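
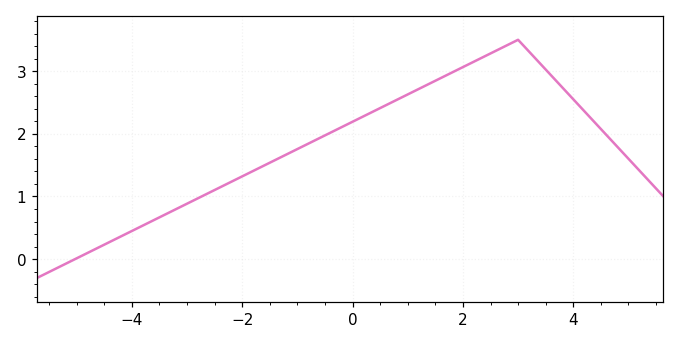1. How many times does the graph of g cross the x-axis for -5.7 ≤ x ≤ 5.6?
1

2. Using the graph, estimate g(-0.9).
1.8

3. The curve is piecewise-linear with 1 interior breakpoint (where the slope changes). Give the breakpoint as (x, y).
(3, 3.5)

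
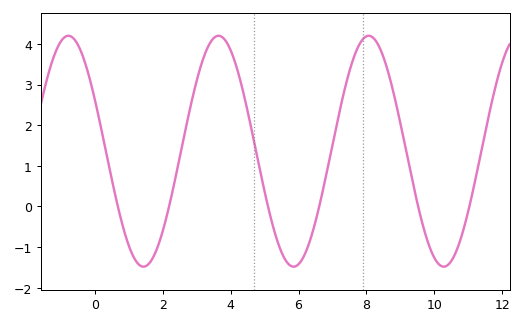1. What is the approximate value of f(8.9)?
2.44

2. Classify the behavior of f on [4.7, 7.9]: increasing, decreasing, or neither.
neither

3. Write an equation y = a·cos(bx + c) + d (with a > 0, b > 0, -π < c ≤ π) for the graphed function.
y = 2.84cos(1.42x + 1.11) + 1.36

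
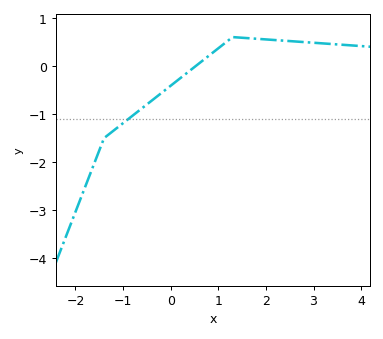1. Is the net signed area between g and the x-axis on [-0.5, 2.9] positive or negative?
positive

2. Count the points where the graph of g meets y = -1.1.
1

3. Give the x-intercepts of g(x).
0.5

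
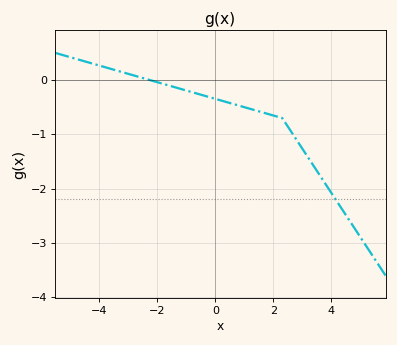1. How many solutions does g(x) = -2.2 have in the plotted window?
1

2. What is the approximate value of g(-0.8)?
-0.226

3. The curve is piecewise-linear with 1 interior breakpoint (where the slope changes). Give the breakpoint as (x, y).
(2.3, -0.7)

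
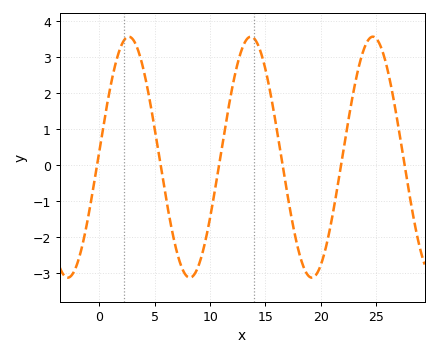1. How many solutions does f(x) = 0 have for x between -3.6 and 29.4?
6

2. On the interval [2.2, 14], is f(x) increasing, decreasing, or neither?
neither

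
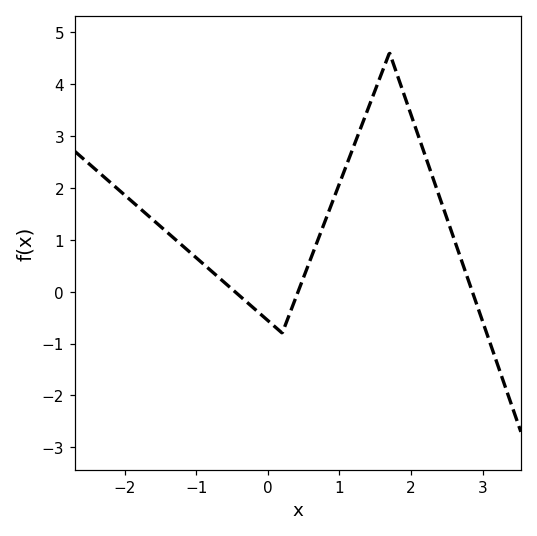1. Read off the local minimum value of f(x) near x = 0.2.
-0.8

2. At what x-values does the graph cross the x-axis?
-0.5, 0.4, 2.9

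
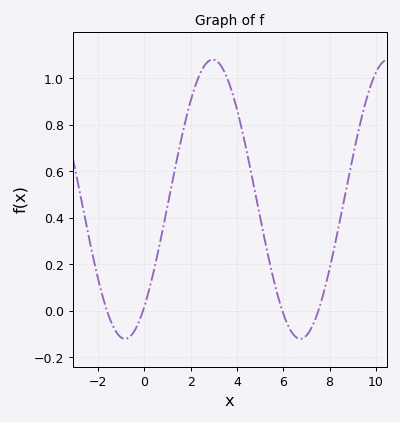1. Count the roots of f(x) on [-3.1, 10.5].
4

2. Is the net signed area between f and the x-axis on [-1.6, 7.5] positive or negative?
positive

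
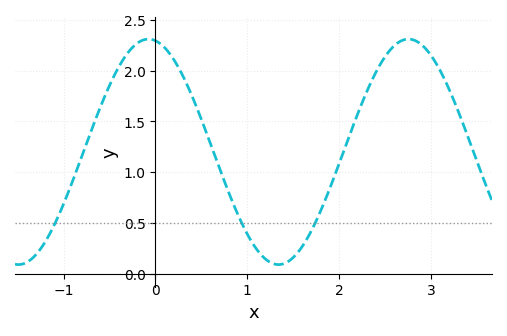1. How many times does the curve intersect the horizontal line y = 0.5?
3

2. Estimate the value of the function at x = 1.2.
0.142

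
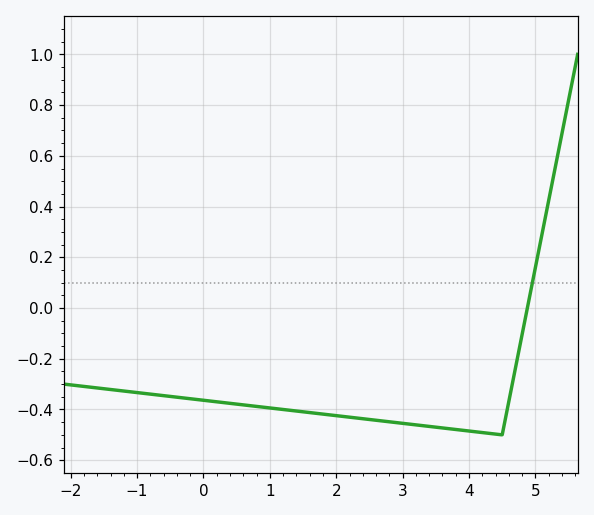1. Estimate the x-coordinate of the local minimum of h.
4.5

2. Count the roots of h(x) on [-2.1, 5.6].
1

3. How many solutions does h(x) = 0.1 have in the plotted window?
1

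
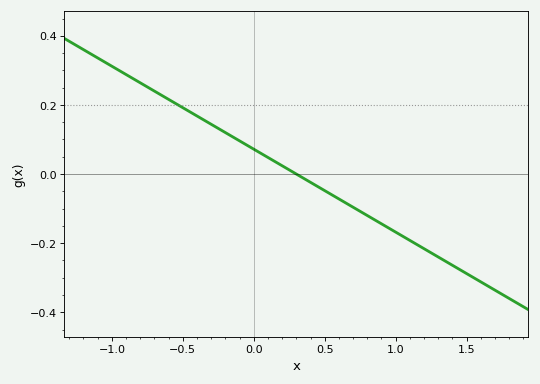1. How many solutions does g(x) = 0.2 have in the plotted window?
1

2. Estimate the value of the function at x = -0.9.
0.28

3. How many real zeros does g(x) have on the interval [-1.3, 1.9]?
1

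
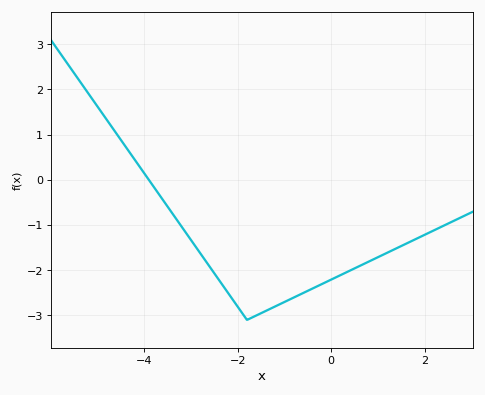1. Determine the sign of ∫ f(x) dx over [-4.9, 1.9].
negative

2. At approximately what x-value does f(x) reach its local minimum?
-1.8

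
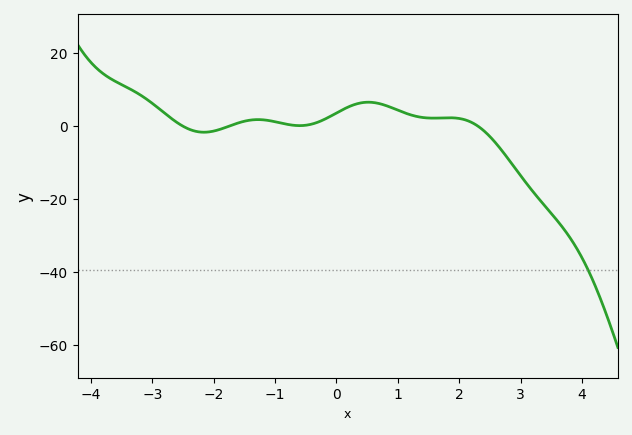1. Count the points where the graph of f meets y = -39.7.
1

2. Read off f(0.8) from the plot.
6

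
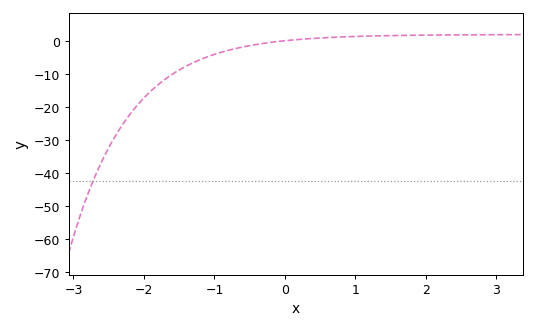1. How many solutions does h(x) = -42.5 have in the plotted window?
1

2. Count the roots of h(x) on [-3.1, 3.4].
1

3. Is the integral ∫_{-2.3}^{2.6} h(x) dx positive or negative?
negative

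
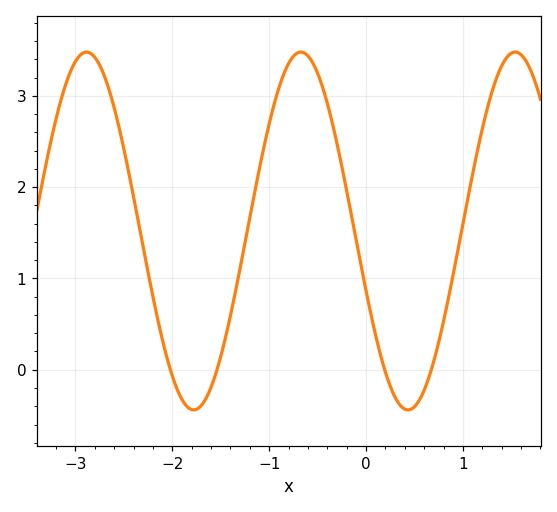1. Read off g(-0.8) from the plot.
3.35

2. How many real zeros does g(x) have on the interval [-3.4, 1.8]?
4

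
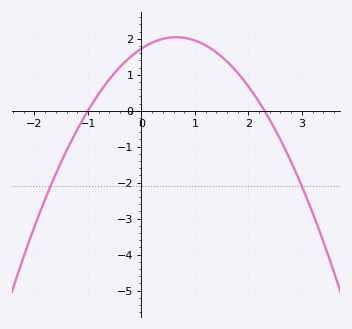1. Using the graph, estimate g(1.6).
1.36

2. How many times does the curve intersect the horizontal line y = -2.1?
2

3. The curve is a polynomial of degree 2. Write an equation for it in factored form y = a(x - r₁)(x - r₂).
y = -0.75(x + 1)(x - 2.3)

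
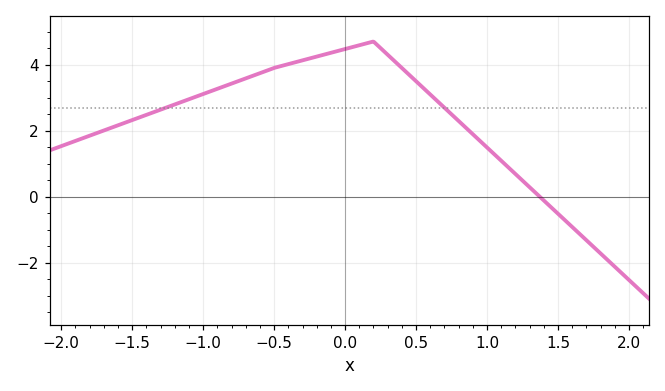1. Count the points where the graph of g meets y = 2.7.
2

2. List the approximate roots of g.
1.37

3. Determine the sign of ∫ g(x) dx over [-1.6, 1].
positive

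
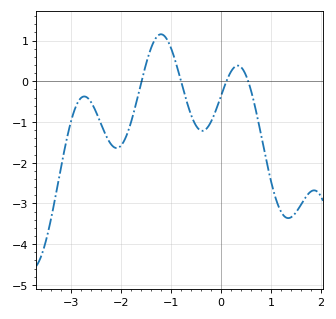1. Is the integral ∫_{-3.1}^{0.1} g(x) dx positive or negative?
negative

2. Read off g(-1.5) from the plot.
0.437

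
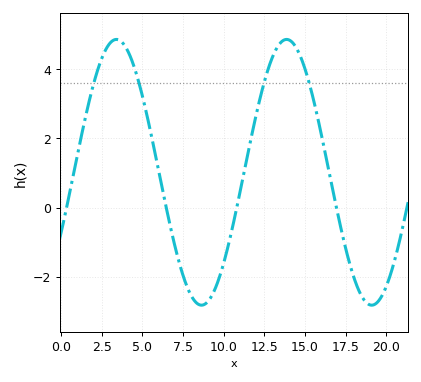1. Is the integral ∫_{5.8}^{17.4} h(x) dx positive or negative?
positive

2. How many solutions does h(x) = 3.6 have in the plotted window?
4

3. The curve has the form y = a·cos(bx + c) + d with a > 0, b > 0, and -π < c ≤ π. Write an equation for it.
y = 3.84cos(0.6x - 2) + 1.02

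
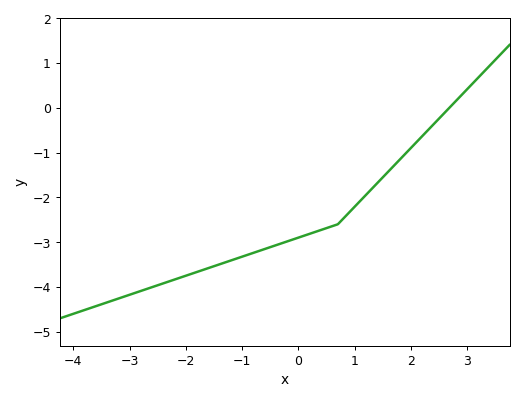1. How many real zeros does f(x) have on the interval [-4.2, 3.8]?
1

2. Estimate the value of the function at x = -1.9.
-3.7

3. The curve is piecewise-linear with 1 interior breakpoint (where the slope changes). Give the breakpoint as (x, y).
(0.7, -2.6)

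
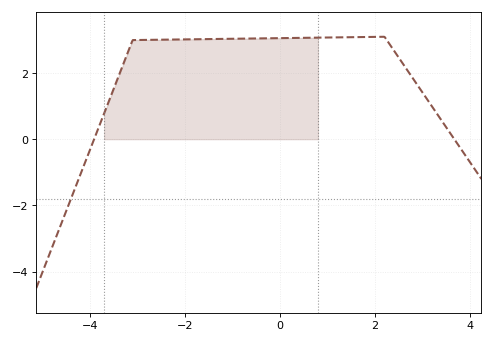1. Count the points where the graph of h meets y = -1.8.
1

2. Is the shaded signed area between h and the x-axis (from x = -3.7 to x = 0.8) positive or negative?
positive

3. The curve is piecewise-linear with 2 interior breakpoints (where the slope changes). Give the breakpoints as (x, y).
(-3.1, 3); (2.2, 3.1)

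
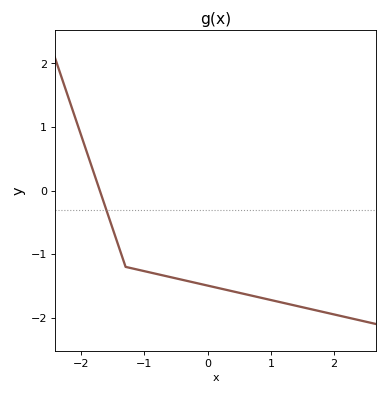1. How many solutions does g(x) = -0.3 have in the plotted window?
1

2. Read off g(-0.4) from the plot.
-1.4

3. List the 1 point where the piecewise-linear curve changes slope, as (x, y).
(-1.3, -1.2)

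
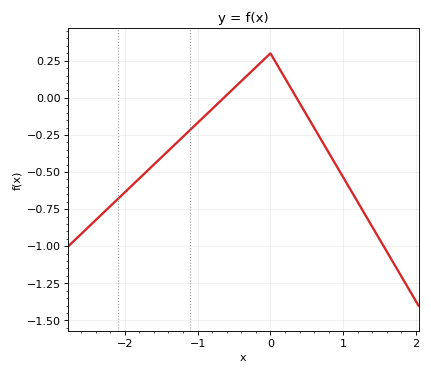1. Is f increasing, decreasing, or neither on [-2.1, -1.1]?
increasing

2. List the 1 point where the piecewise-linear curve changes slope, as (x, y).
(0, 0.3)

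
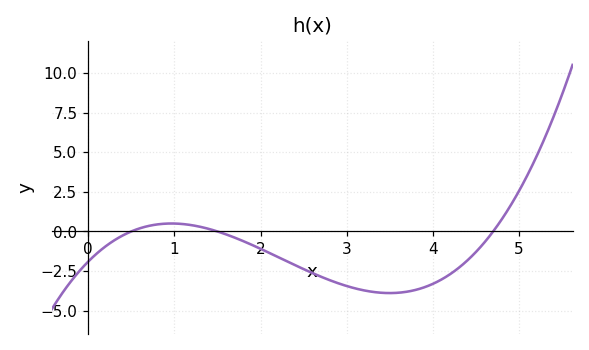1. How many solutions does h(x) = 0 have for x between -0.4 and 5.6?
3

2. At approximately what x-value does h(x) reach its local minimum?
3.5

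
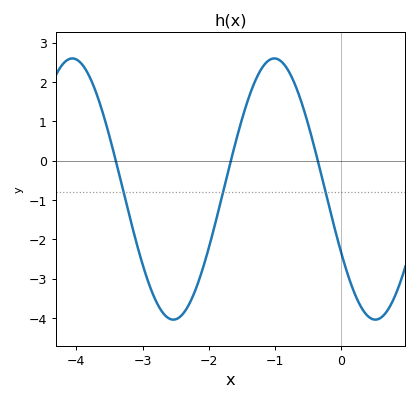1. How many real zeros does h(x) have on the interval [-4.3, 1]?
3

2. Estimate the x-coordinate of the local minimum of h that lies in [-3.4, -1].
-2.5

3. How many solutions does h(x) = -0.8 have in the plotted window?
3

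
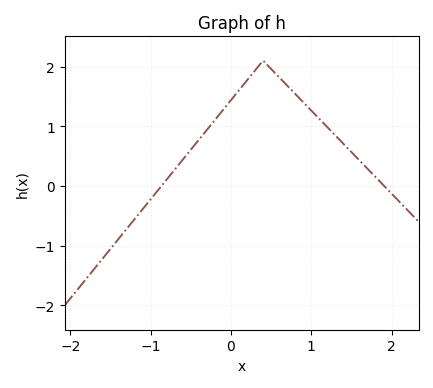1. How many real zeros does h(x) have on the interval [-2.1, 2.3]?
2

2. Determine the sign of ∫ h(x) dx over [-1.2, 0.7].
positive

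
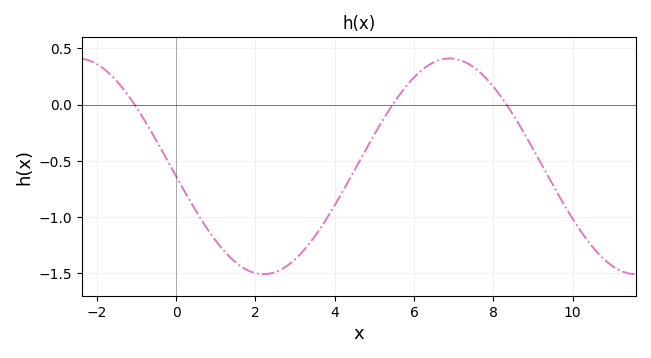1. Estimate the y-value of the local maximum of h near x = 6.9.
0.4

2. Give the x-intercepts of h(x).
-1, 5.4, 8.4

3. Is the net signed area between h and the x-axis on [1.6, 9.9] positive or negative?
negative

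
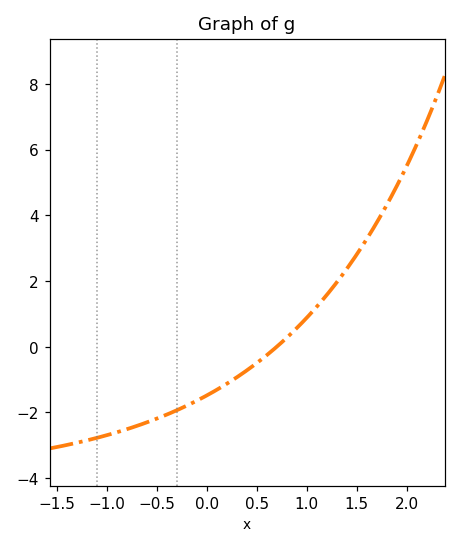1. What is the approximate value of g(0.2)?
-1.2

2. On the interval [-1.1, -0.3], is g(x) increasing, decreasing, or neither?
increasing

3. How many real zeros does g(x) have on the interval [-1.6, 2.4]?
1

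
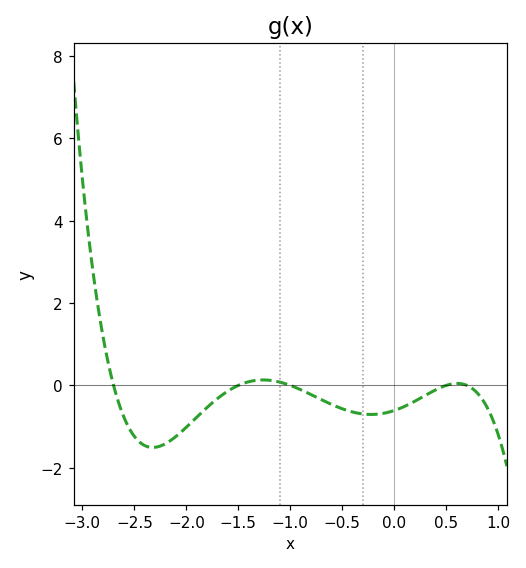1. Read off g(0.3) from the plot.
-0.2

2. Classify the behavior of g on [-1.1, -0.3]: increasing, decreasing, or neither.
decreasing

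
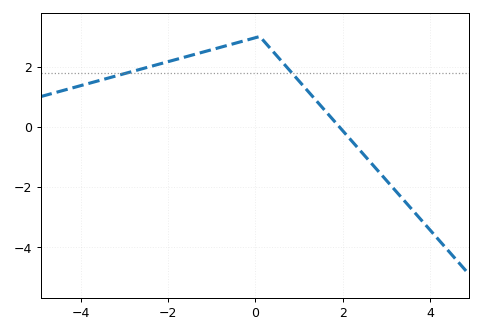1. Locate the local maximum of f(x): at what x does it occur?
0.1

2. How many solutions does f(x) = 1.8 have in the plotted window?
2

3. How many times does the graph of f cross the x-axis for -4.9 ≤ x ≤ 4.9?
1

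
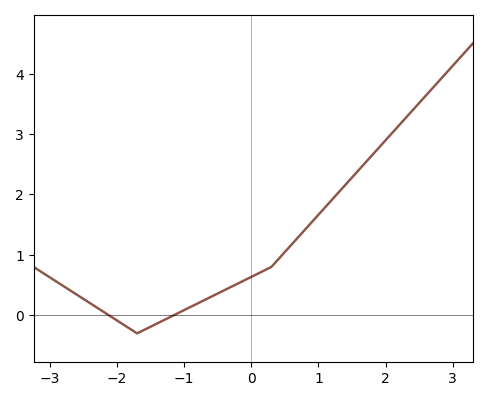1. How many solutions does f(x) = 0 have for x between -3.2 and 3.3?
2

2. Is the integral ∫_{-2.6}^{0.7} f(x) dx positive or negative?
positive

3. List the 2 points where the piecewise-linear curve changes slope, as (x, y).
(-1.7, -0.3); (0.3, 0.8)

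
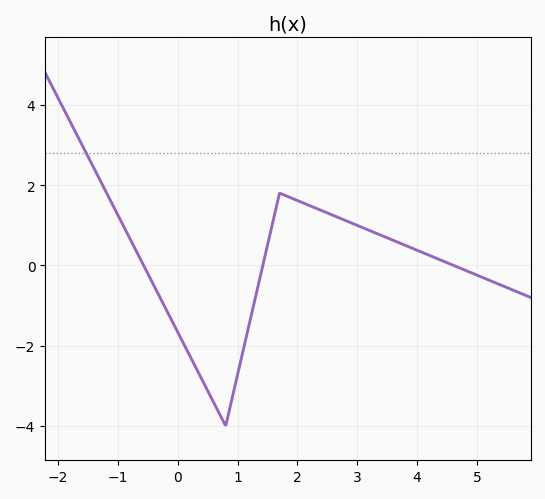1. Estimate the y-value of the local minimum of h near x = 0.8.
-4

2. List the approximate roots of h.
-0.6, 1.4, 4.6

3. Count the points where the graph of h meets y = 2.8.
1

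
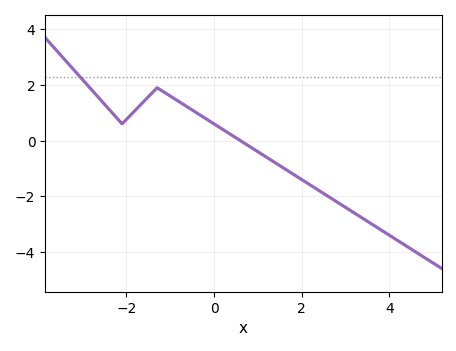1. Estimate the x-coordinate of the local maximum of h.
-1.3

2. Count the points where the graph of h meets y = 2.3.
1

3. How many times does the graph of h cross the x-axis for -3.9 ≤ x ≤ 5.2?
1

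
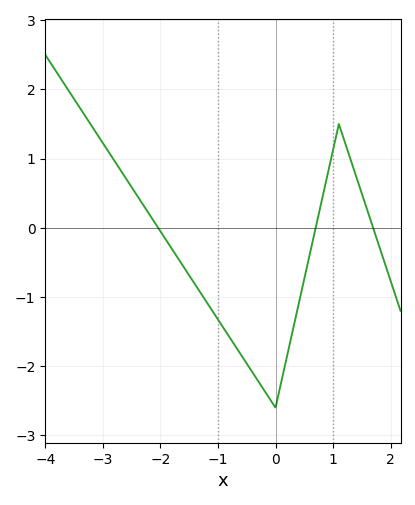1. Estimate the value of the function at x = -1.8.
-0.3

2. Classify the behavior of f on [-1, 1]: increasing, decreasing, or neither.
neither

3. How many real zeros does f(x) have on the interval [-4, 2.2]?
3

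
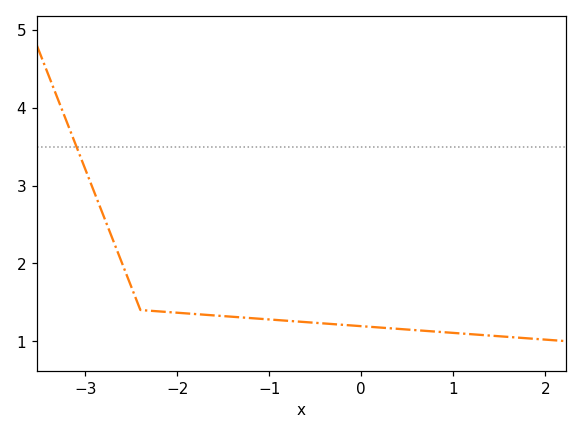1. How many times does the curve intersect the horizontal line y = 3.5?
1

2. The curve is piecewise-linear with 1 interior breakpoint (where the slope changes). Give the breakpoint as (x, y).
(-2.4, 1.4)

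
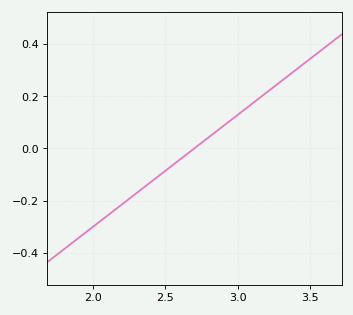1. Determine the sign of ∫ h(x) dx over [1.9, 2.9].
negative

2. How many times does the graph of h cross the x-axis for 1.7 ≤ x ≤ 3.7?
1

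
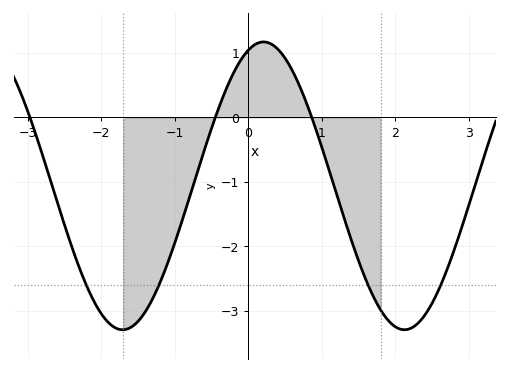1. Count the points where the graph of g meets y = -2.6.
4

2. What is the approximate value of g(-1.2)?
-2.56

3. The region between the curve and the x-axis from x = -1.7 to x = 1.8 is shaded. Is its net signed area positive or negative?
negative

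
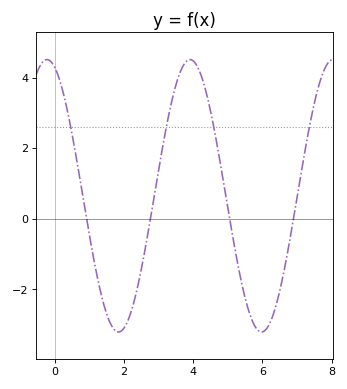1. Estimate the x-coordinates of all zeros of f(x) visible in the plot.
1, 2.8, 5, 6.8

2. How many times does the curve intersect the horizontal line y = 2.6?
4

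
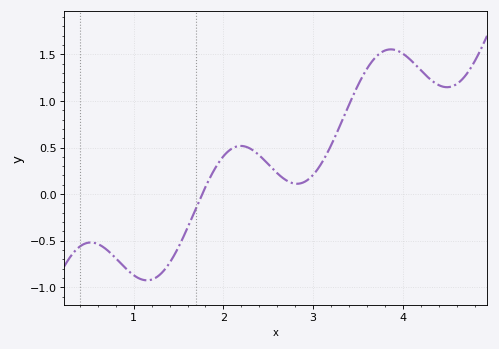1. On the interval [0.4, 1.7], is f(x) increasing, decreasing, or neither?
neither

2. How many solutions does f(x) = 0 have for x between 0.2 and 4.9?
1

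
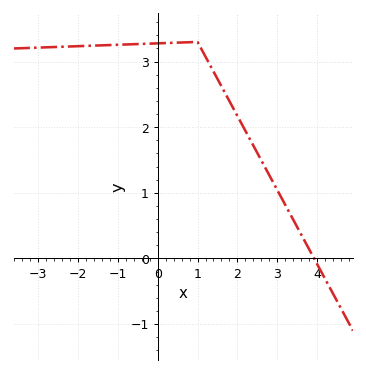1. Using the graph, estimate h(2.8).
1.27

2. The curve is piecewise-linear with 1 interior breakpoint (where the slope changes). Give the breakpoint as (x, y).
(1, 3.3)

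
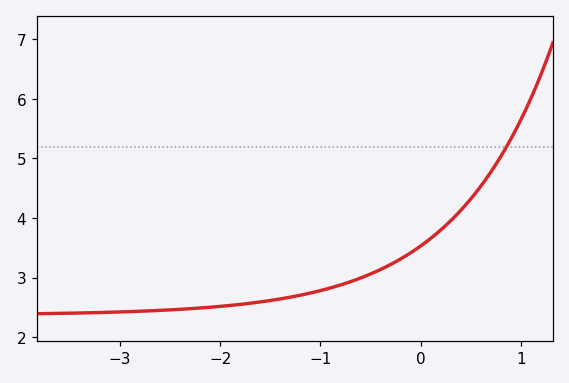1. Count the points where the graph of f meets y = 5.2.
1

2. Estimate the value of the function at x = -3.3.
2.41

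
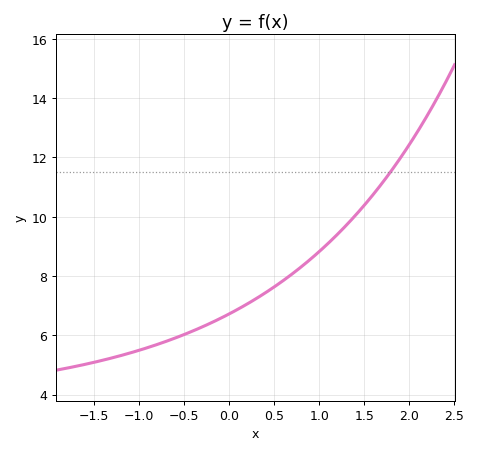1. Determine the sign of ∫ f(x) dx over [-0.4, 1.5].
positive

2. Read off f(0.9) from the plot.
8.56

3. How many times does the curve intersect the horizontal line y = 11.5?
1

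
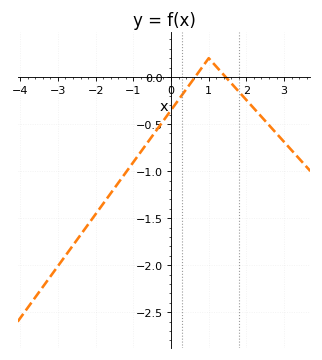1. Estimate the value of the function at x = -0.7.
-0.739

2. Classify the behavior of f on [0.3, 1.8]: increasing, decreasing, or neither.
neither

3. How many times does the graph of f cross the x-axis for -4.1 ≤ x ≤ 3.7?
2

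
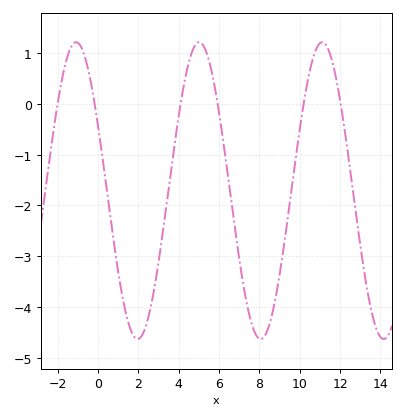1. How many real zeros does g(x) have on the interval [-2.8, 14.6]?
6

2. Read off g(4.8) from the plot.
1.1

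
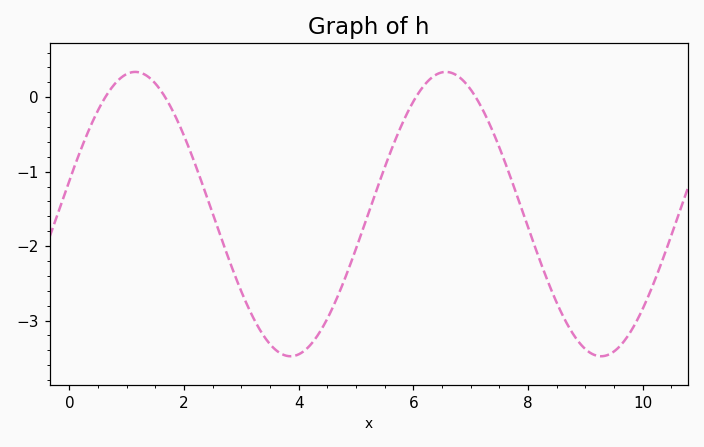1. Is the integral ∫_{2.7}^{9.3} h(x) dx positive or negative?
negative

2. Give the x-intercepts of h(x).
0.626, 1.67, 6.04, 7.09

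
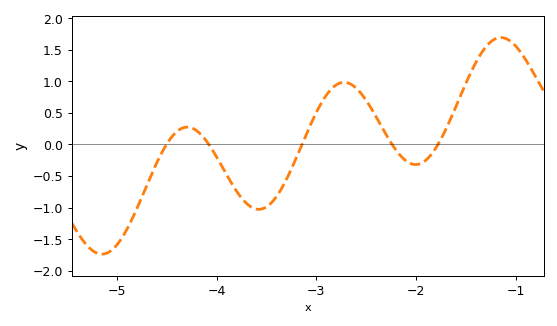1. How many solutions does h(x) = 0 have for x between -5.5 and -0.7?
5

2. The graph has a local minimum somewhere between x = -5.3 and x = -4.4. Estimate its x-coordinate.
-5.15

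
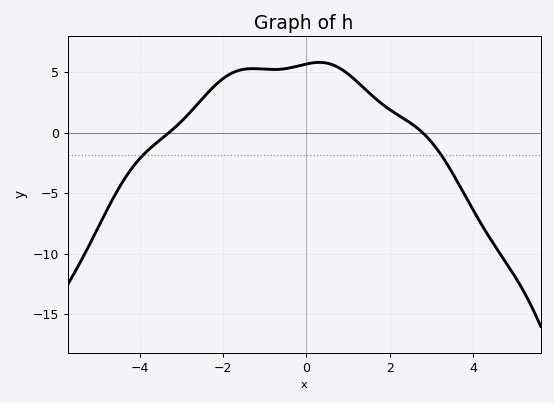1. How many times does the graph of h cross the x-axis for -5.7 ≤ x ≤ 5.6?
2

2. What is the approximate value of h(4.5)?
-9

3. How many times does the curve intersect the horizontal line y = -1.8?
2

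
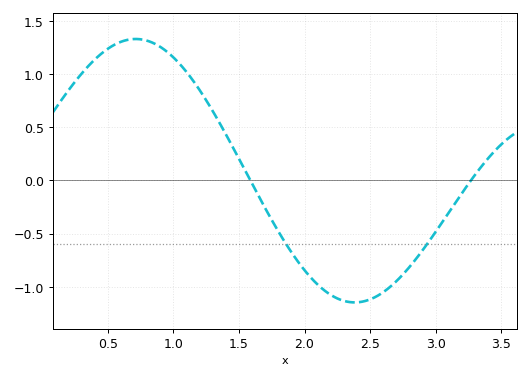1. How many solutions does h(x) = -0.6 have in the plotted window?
2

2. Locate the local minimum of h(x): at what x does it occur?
2.38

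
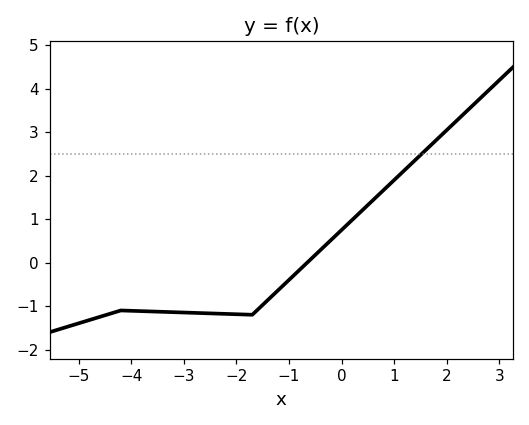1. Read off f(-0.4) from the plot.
0.3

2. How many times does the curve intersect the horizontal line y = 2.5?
1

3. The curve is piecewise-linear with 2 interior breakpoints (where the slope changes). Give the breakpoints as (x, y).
(-4.2, -1.1); (-1.7, -1.2)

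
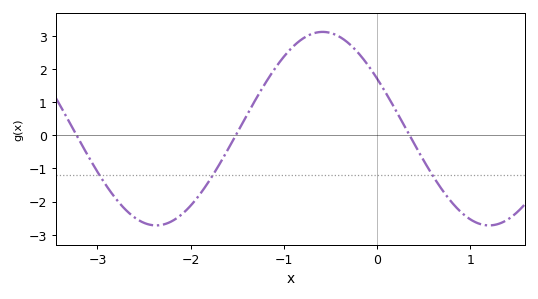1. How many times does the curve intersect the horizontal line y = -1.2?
3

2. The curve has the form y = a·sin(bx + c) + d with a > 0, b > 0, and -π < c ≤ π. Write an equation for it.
y = 2.92sin(1.8x + 2.6) + 0.2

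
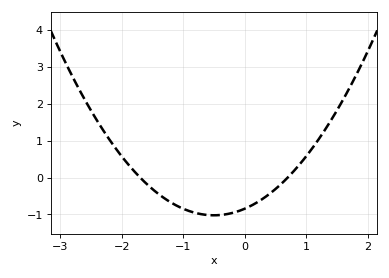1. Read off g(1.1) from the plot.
0.8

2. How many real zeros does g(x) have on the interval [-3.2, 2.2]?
2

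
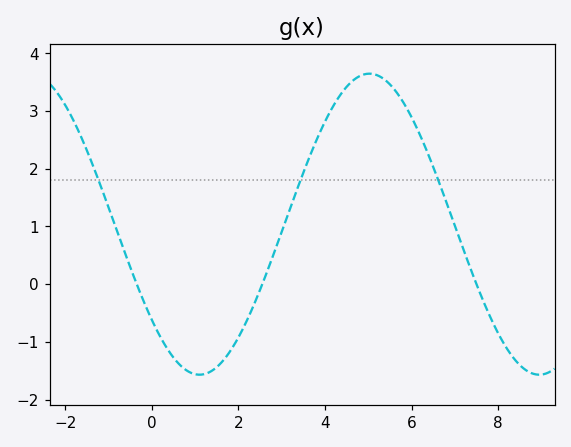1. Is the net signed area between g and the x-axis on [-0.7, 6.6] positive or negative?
positive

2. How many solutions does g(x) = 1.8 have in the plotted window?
3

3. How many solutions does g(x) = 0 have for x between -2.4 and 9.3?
3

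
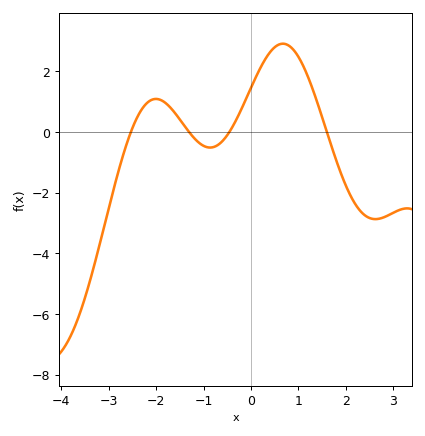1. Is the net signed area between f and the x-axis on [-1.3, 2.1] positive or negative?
positive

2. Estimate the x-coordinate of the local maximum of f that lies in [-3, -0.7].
-2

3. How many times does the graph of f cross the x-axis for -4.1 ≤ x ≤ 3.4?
4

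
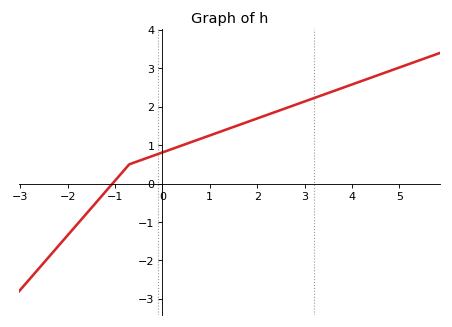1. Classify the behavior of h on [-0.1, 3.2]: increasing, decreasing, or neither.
increasing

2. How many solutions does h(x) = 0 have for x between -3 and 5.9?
1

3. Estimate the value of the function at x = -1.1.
-0.1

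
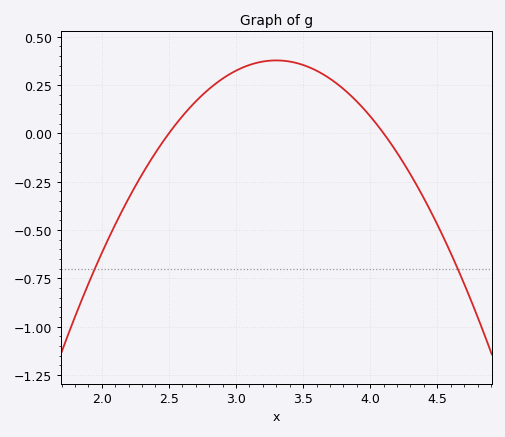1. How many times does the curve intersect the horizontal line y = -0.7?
2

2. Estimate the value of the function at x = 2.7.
0.165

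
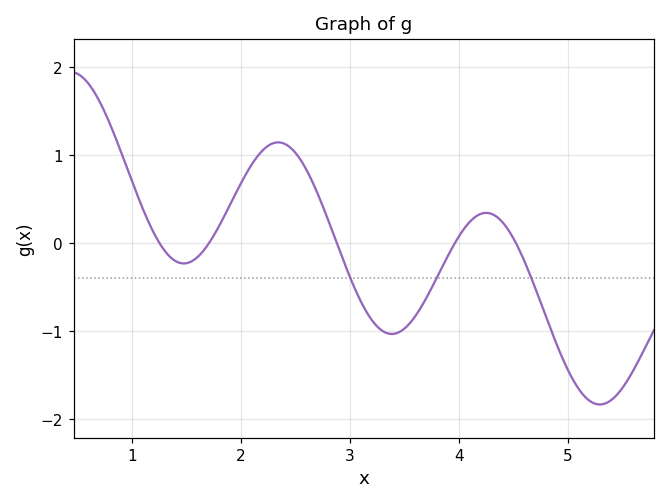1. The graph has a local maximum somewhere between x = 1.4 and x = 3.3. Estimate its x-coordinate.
2.3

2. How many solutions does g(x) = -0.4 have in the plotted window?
3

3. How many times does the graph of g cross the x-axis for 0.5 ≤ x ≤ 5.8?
5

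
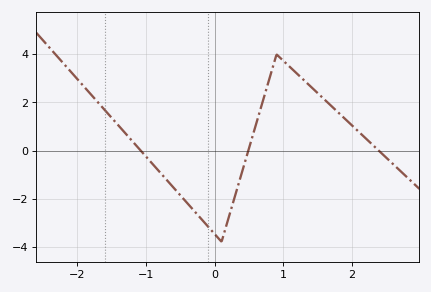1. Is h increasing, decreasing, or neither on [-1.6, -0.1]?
decreasing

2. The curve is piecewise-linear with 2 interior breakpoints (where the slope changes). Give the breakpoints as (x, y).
(0.1, -3.8); (0.9, 4)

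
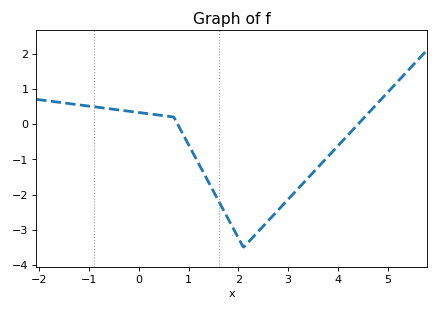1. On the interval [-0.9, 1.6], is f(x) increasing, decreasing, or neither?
decreasing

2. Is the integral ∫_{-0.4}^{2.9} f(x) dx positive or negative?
negative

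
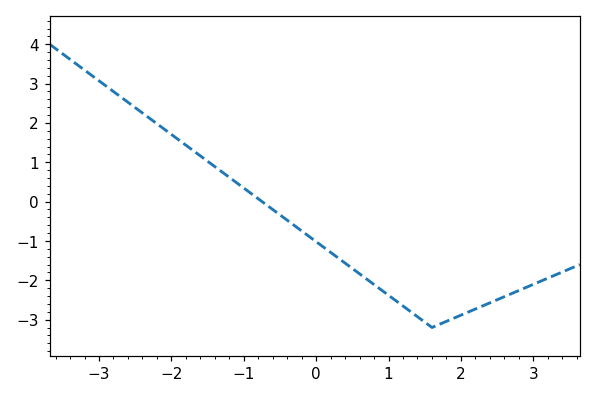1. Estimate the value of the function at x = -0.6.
-0.2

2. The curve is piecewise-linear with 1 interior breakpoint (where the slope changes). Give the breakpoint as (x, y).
(1.6, -3.2)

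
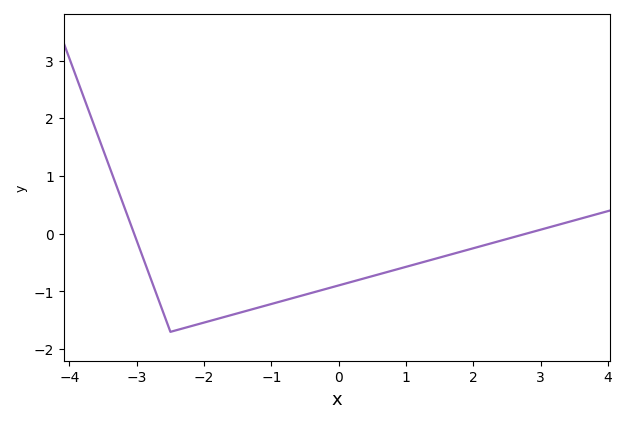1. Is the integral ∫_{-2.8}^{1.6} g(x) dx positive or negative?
negative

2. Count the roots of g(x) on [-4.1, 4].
2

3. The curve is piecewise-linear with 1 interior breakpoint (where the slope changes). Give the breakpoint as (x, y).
(-2.5, -1.7)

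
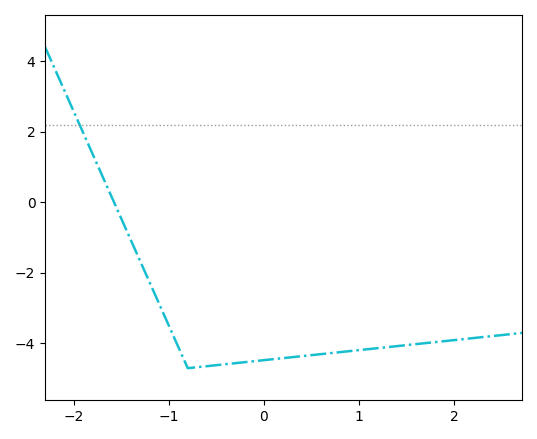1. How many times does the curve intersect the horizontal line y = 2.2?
1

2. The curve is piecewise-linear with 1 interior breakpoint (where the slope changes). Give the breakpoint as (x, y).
(-0.8, -4.7)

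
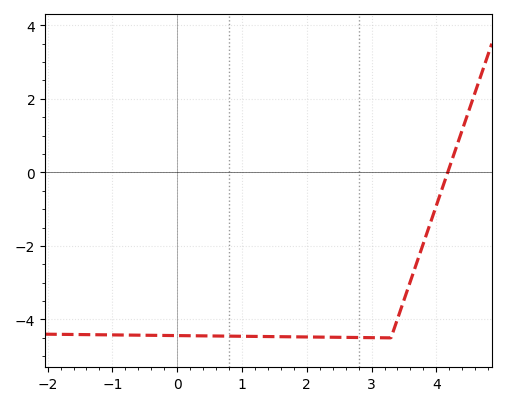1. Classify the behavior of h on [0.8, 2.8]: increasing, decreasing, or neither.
decreasing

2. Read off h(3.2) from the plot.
-4.4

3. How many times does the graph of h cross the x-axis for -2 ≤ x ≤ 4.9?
1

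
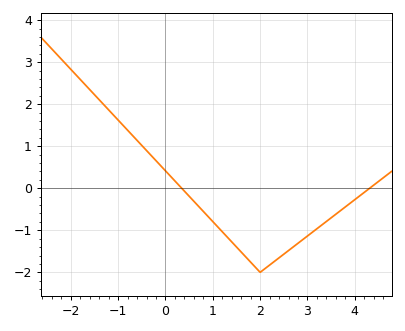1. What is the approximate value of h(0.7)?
-0.43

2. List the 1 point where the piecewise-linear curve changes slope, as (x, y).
(2, -2)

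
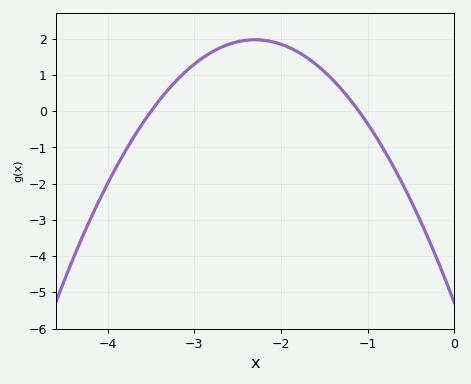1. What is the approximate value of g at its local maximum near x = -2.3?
1.97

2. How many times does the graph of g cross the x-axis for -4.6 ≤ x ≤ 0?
2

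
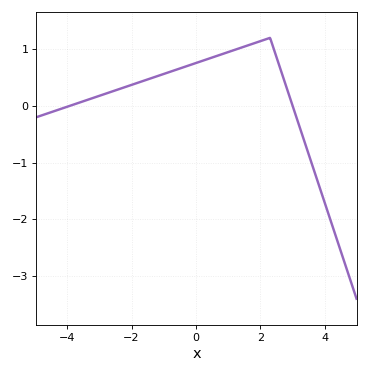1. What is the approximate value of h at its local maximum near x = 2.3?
1.2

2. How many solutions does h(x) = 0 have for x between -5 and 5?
2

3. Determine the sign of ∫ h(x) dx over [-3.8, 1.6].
positive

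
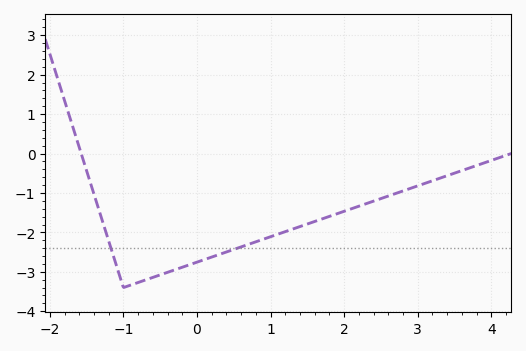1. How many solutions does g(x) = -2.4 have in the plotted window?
2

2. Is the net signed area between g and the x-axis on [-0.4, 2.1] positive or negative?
negative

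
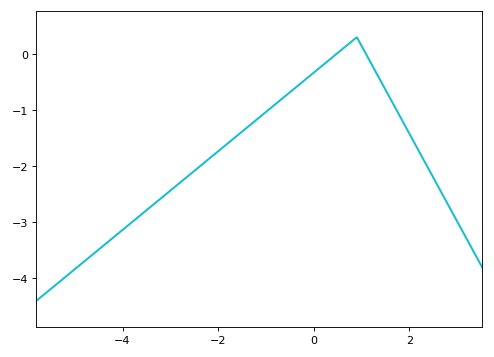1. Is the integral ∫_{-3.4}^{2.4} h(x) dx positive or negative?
negative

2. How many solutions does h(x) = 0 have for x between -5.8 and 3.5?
2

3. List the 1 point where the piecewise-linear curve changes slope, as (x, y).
(0.9, 0.3)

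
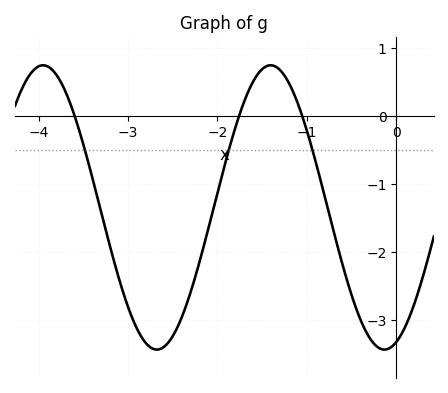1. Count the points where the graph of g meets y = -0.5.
3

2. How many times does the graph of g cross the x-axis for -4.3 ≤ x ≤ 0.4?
3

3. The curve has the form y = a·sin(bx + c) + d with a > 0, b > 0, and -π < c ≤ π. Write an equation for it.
y = 2.09sin(2.5x - 1.2) - 1.34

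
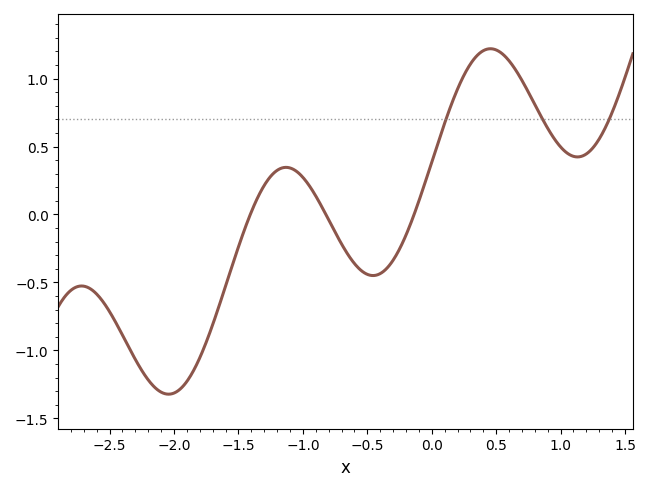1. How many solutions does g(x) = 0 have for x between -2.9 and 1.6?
3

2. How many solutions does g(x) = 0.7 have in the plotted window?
3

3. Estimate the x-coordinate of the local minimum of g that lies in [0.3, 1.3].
1.13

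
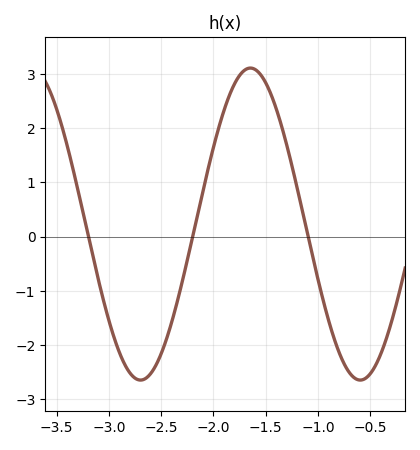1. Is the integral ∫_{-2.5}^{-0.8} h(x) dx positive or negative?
positive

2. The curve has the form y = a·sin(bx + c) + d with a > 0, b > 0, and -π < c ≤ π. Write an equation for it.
y = 2.88sin(2.99x + 0.212) + 0.23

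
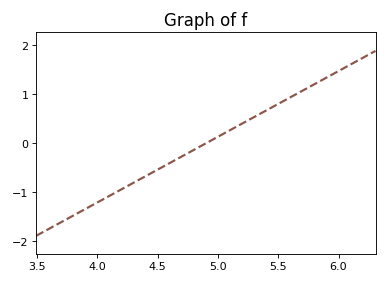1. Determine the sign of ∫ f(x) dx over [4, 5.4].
negative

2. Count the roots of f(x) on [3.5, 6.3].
1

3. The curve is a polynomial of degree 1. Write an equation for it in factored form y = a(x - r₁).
y = 1.34(x - 4.9)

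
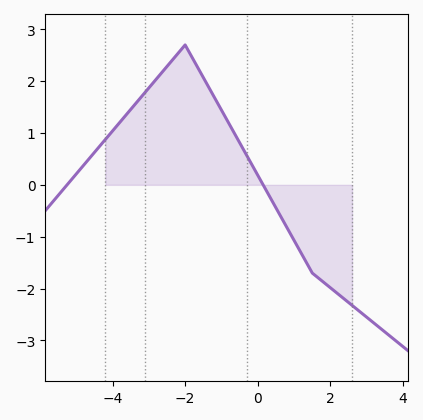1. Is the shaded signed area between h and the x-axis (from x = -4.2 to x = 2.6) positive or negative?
positive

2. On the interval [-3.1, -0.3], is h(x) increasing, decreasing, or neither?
neither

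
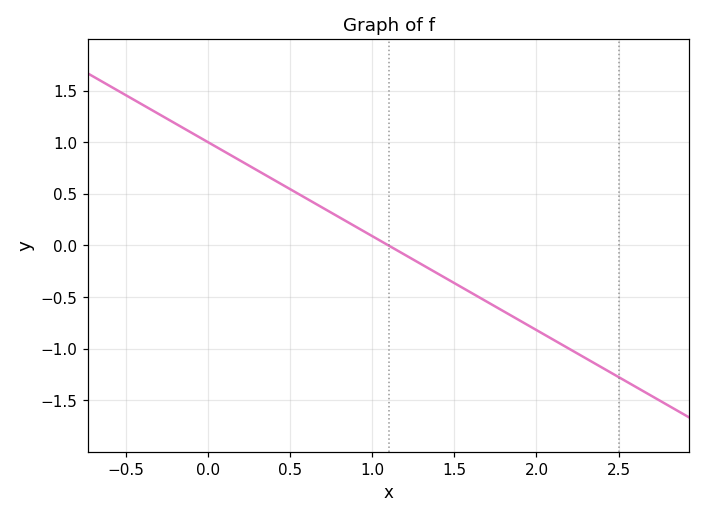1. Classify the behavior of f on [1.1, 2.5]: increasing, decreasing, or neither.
decreasing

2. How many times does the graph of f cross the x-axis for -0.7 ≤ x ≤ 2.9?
1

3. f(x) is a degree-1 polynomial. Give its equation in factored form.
y = -0.91(x - 1.1)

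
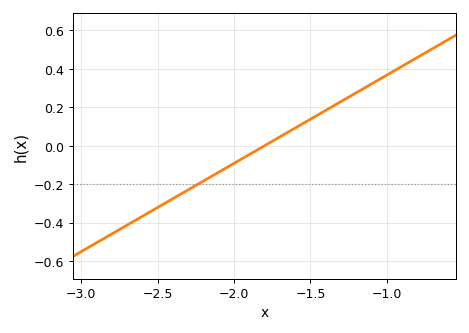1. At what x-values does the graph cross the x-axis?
-1.8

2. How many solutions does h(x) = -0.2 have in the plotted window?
1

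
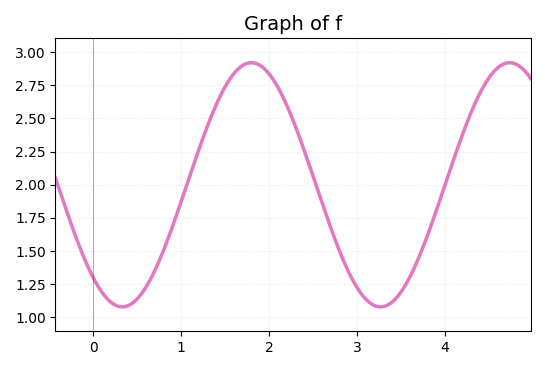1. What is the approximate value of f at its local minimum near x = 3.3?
1.08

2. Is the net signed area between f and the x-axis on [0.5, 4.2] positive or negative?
positive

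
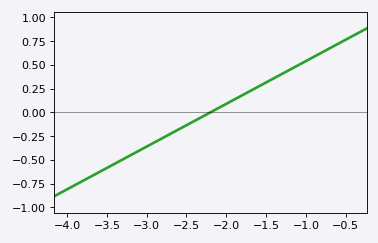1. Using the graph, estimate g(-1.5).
0.315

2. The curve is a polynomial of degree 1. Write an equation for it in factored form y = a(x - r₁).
y = 0.45(x + 2.2)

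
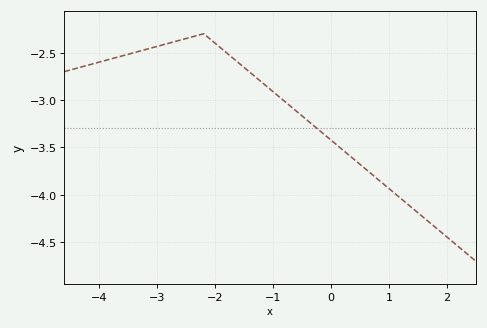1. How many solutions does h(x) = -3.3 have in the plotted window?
1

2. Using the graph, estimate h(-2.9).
-2.42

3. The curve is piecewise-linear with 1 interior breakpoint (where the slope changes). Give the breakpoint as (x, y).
(-2.2, -2.3)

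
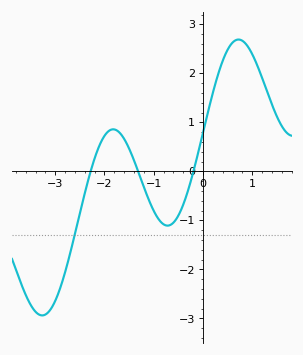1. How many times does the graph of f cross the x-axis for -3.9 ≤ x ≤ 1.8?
3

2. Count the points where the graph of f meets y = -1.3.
1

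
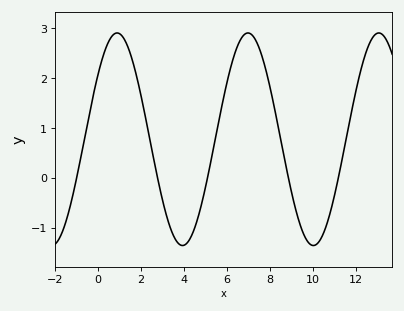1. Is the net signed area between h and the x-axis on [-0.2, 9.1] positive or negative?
positive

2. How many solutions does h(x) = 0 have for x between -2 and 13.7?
5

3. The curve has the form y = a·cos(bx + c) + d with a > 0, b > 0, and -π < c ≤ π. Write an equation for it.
y = 2.13cos(1x - 0.91) + 0.78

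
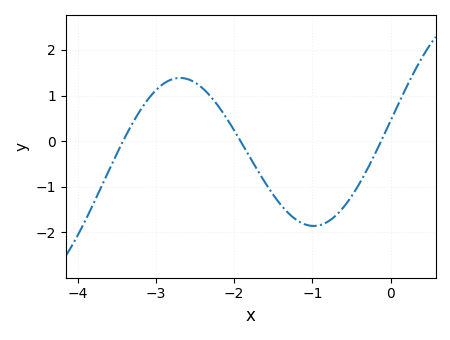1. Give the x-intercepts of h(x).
-3.4, -1.9, -0.1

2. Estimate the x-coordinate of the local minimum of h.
-1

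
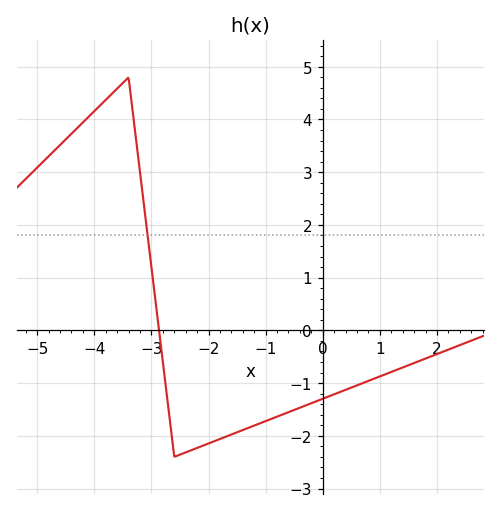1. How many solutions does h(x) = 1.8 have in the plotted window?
1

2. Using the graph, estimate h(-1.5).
-1.9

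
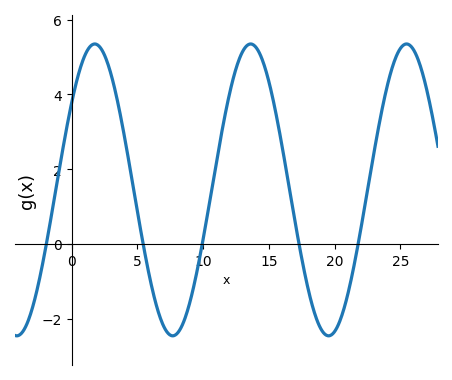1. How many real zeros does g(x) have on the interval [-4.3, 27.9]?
5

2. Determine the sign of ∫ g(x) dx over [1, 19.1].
positive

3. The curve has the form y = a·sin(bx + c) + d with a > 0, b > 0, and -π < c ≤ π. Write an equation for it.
y = 3.9sin(0.53x + 0.642) + 1.45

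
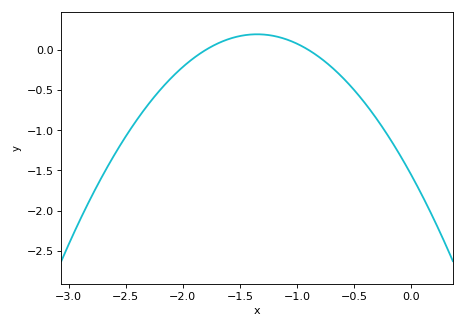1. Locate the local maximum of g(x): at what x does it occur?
-1.35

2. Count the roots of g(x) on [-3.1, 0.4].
2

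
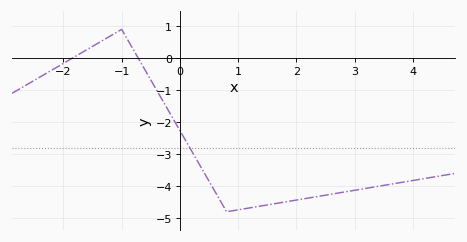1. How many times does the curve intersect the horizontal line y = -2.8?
1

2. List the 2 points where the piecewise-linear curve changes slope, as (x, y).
(-1, 0.9); (0.8, -4.8)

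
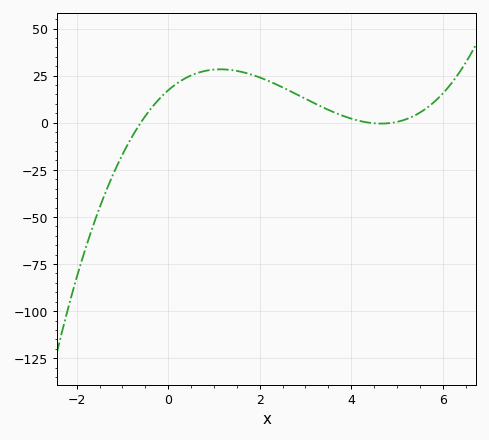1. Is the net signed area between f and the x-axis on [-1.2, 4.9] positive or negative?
positive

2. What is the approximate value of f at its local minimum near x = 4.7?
-0.437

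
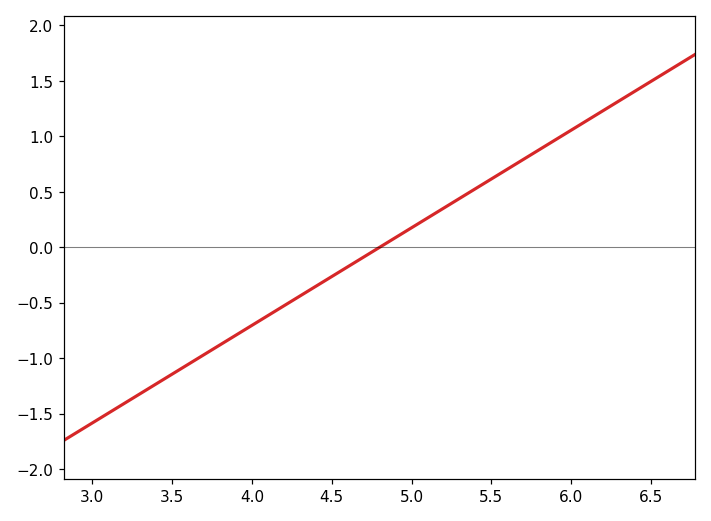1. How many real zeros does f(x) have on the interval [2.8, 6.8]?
1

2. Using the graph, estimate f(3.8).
-0.9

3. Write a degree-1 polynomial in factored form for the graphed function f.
y = 0.88(x - 4.8)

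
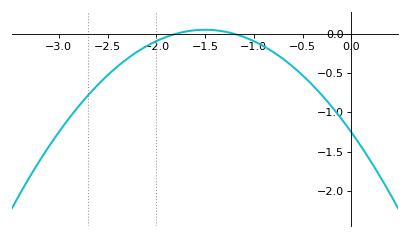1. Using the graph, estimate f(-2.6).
-0.65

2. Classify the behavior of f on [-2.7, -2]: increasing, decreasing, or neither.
increasing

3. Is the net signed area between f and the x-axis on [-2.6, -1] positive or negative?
negative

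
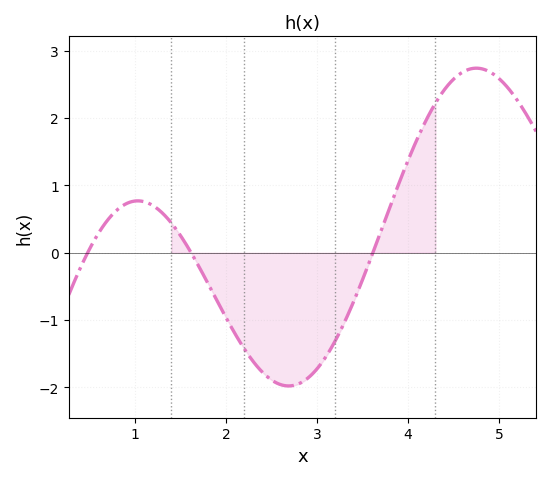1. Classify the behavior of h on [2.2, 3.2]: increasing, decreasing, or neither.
neither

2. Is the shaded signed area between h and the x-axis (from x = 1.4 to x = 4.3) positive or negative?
negative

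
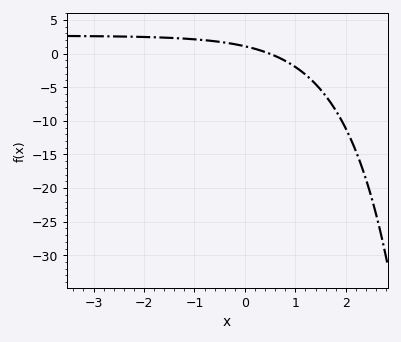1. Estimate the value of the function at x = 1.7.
-7.3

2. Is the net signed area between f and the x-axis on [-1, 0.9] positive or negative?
positive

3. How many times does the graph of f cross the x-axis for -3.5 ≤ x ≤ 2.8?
1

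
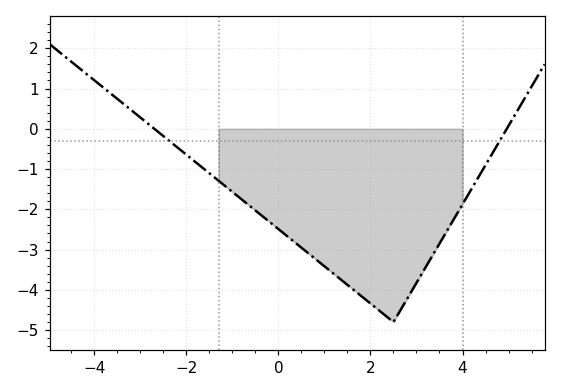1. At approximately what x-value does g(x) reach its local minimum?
2.5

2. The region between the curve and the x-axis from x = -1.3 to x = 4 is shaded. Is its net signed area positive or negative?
negative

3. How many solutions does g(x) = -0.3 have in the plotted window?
2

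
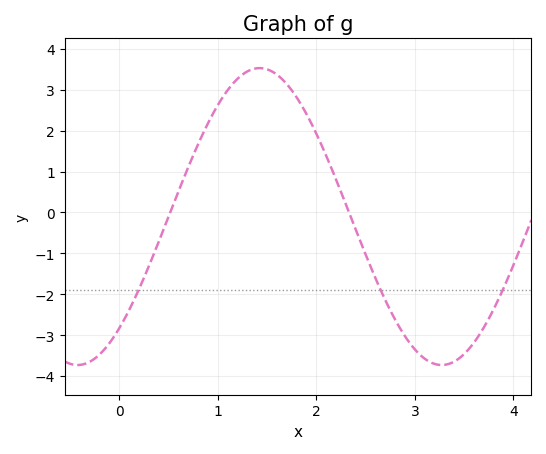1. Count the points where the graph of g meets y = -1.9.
3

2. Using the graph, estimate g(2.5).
-1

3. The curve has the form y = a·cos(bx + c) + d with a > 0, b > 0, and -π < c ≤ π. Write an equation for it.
y = 3.63cos(1.7x - 2.4) - 0.1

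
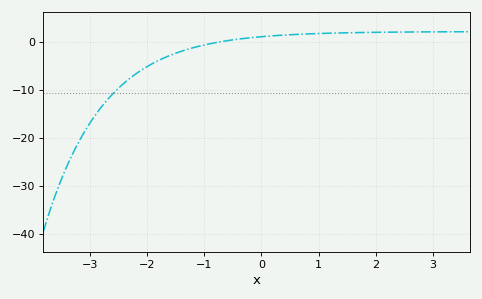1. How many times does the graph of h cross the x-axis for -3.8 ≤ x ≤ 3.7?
1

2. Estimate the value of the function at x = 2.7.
2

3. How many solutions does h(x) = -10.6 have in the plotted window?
1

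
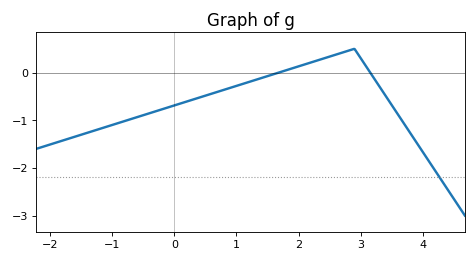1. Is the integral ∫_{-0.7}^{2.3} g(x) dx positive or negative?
negative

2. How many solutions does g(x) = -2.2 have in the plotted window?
1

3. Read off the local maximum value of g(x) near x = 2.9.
0.5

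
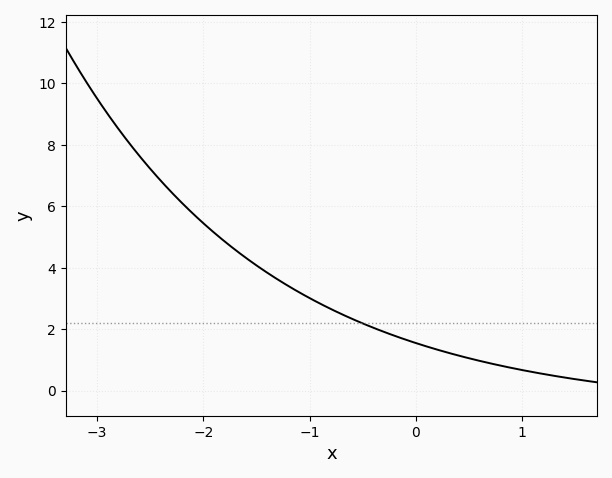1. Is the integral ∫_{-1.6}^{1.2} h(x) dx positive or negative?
positive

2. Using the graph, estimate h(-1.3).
3.62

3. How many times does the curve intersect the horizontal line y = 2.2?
1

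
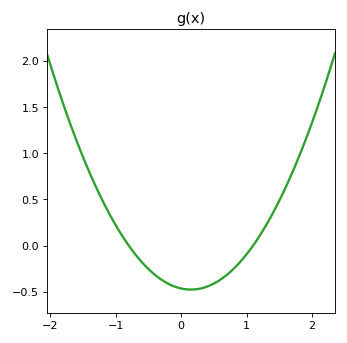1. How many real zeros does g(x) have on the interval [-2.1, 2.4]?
2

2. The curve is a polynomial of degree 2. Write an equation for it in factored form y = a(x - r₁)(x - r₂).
y = 0.53(x + 0.8)(x - 1.1)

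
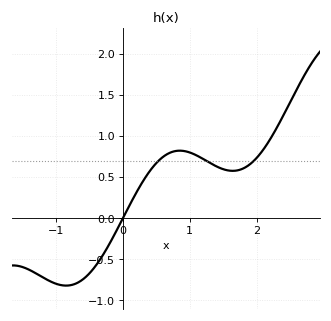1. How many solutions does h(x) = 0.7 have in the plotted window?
3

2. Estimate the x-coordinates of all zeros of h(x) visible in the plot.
0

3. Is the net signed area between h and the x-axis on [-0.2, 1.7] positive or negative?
positive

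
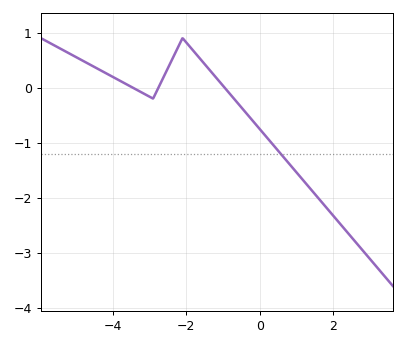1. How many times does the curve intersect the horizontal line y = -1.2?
1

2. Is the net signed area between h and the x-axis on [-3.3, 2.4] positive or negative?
negative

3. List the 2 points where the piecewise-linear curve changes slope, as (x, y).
(-2.9, -0.2); (-2.1, 0.9)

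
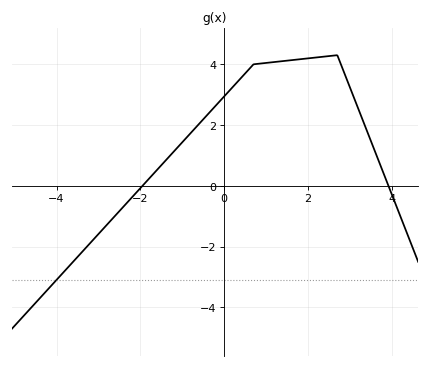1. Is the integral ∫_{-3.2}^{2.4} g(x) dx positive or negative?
positive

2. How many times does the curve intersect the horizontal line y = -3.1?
1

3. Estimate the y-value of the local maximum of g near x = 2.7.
4.2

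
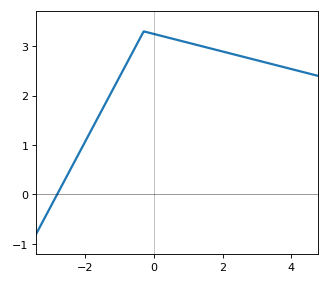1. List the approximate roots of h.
-2.8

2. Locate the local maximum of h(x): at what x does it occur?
-0.2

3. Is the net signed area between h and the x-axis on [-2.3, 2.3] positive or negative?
positive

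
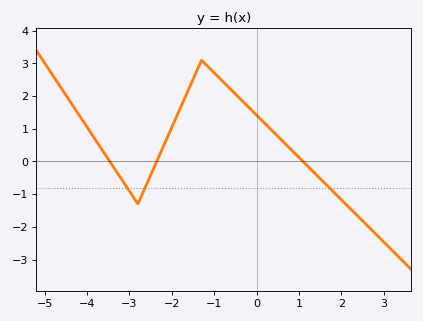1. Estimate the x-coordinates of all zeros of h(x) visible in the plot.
-3.46, -2.36, 1.09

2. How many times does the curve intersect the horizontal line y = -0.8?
3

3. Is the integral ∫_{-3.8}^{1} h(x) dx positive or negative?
positive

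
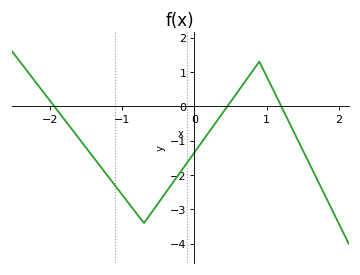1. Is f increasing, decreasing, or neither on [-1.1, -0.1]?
neither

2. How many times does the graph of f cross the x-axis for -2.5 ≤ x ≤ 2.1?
3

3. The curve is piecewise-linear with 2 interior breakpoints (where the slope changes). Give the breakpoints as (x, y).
(-0.7, -3.4); (0.9, 1.3)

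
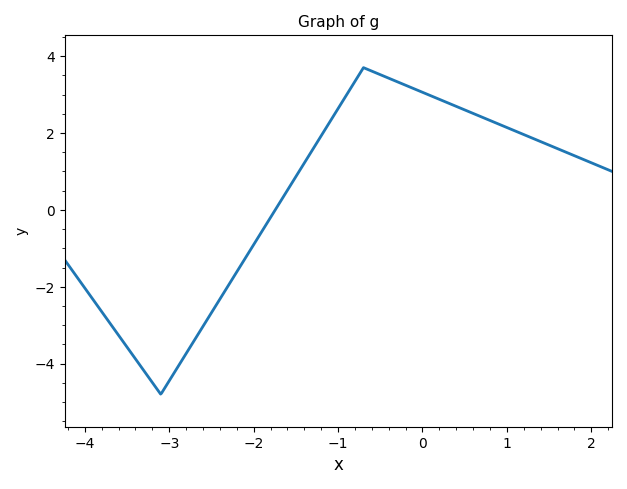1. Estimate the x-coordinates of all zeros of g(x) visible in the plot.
-1.7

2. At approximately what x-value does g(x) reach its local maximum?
-0.7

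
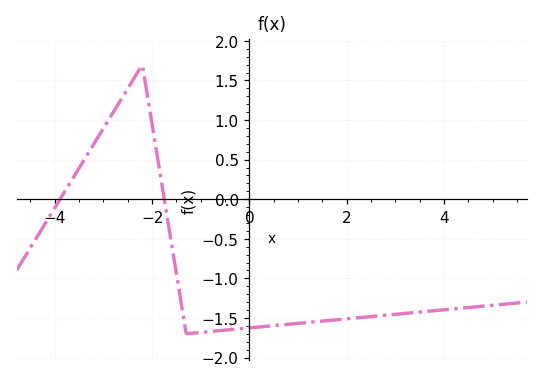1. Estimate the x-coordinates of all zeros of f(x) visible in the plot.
-3.89, -1.75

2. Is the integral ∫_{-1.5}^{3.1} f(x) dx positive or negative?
negative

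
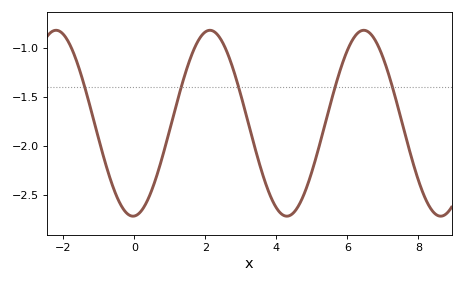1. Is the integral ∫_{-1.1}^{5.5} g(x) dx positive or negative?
negative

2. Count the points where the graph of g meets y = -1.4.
5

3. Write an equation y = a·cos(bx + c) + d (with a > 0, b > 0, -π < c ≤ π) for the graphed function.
y = 0.95cos(1.4x - 3.1) - 1.77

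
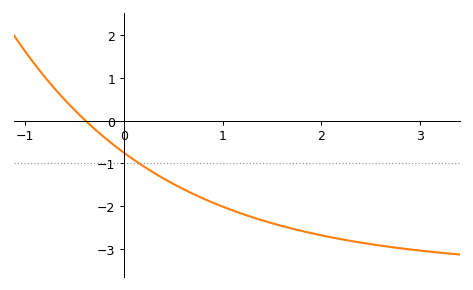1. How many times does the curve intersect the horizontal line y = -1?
1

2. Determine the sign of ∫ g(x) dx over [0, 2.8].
negative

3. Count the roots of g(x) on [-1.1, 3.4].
1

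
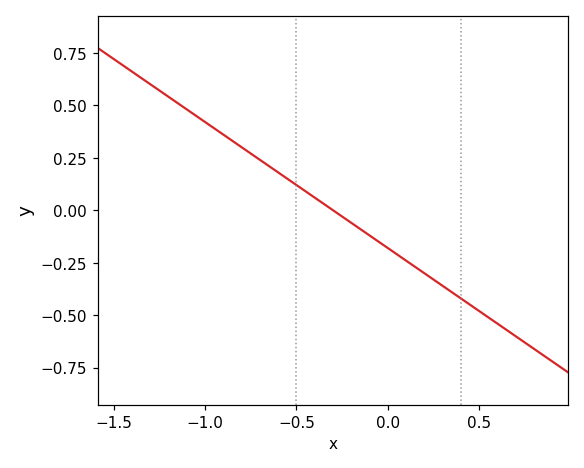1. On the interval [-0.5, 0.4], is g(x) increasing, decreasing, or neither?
decreasing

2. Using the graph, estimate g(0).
-0.18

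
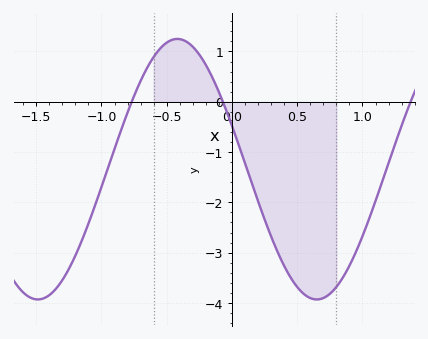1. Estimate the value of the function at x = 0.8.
-3.7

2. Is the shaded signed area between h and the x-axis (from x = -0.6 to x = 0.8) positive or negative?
negative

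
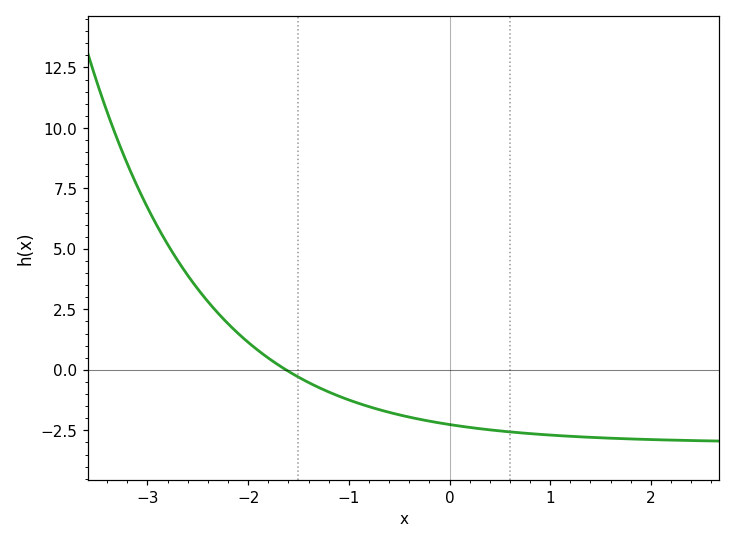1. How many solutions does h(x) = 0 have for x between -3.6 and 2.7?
1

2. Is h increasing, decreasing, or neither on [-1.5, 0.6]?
decreasing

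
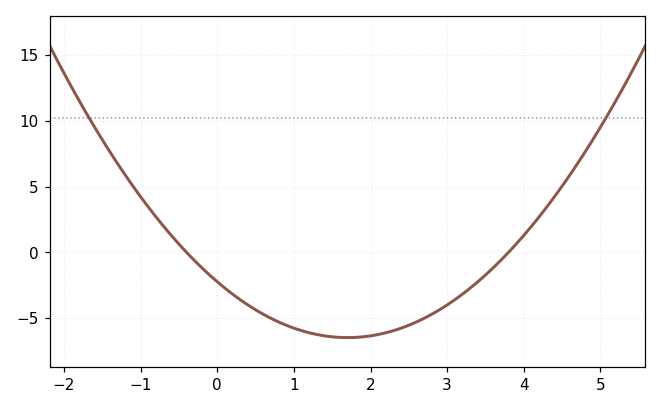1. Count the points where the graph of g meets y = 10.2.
2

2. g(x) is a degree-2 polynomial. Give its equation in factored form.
y = 1.47(x + 0.4)(x - 3.8)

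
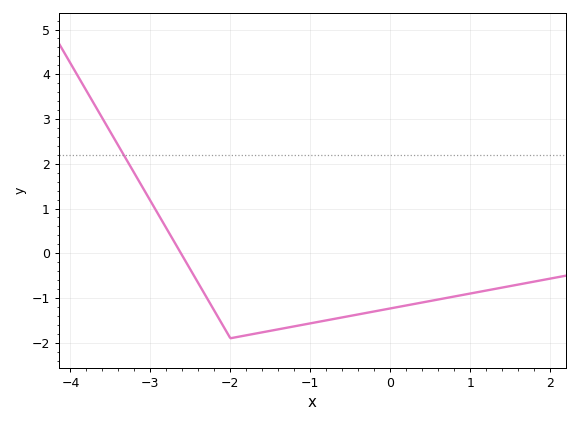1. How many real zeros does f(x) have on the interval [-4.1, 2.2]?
1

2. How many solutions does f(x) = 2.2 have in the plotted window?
1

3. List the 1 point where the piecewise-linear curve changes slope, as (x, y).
(-2, -1.9)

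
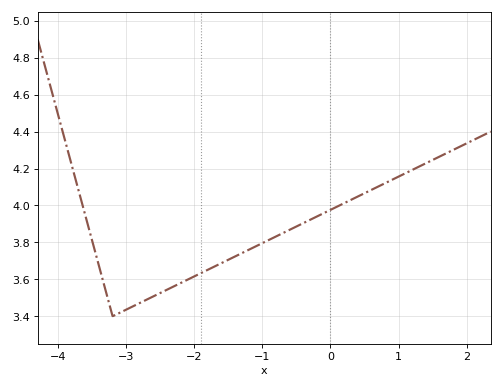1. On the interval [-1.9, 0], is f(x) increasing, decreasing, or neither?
increasing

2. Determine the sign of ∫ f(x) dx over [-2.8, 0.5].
positive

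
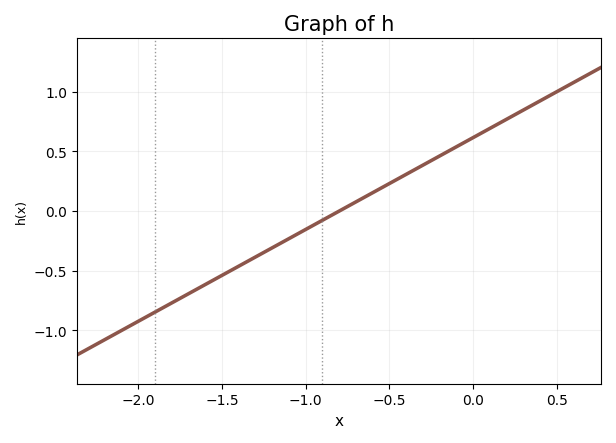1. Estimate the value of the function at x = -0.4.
0.308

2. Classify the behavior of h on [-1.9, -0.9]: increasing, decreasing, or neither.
increasing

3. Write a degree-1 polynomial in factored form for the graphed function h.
y = 0.77(x + 0.8)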